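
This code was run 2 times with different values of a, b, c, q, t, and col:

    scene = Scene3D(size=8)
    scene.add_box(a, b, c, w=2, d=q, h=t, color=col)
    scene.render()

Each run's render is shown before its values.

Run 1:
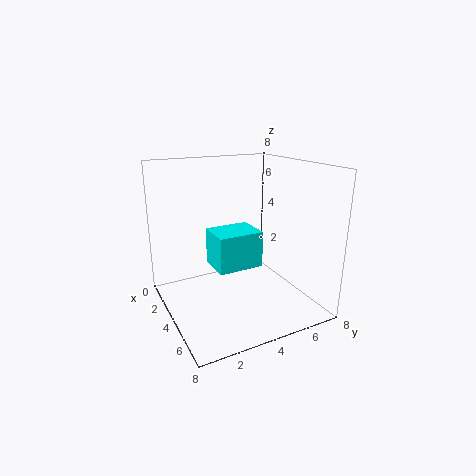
a = 3
b = 2.5
c = 2.5
q = 2.5
t = 2
col = 'cyan'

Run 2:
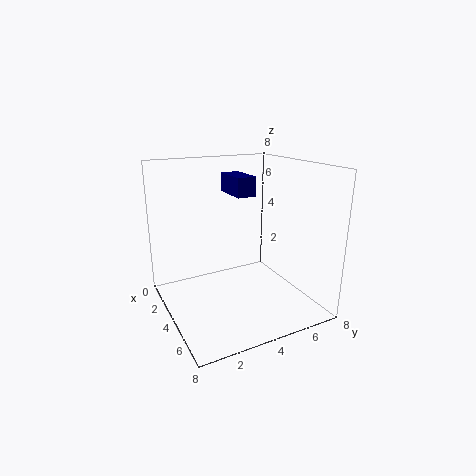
a = 3
b = 3.5
c = 6.5
q = 1
t = 1
col = 'navy'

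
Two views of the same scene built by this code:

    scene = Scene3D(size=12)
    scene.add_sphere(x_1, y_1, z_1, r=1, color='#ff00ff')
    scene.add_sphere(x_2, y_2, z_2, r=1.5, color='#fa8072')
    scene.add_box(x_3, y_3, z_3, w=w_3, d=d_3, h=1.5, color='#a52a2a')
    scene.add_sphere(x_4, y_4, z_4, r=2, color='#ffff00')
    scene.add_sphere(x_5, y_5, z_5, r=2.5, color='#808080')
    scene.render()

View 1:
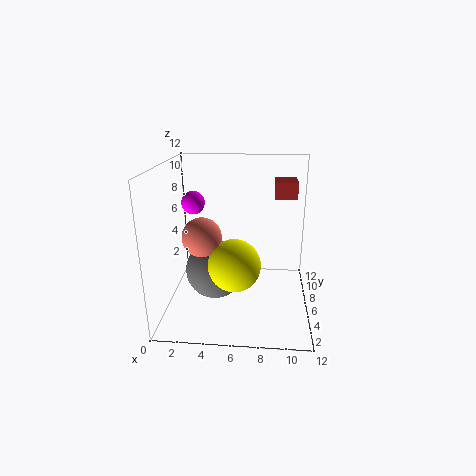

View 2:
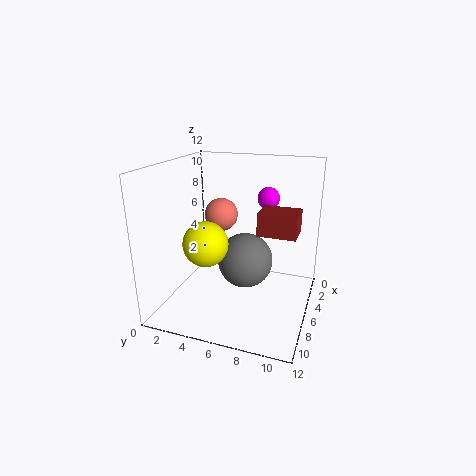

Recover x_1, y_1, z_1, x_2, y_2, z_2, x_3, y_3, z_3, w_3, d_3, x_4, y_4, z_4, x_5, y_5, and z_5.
x_1 = 2, y_1 = 7.5, z_1 = 8.5, x_2 = 3.5, y_2 = 3.5, z_2 = 7, x_3 = 9, y_3 = 9, z_3 = 8.5, w_3 = 2, d_3 = 2.5, x_4 = 6, y_4 = 3, z_4 = 5, x_5 = 4, y_5 = 6, z_5 = 3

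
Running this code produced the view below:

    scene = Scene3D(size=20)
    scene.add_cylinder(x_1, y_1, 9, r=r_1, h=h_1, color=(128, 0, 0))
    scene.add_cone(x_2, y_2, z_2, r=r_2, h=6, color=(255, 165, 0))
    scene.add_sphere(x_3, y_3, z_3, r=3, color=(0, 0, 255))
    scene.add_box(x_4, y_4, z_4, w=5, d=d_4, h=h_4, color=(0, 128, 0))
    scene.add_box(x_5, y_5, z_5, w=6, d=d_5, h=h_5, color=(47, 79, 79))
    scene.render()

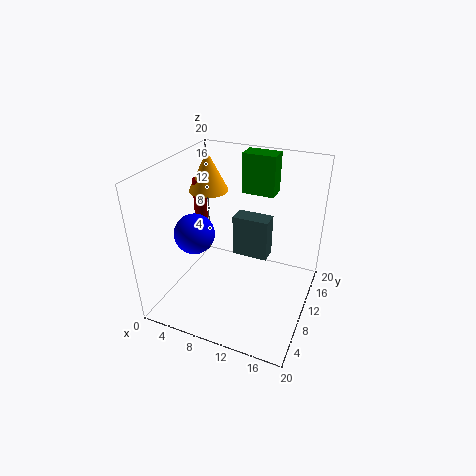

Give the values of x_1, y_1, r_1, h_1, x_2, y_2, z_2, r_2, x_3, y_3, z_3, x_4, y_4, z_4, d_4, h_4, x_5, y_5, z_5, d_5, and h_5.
x_1 = 2
y_1 = 14
r_1 = 1
h_1 = 7
x_2 = 3
y_2 = 15
z_2 = 14
r_2 = 3
x_3 = 3
y_3 = 10
z_3 = 9
x_4 = 8
y_4 = 16
z_4 = 14
d_4 = 3
h_4 = 6
x_5 = 6
y_5 = 17
z_5 = 2
d_5 = 3
h_5 = 7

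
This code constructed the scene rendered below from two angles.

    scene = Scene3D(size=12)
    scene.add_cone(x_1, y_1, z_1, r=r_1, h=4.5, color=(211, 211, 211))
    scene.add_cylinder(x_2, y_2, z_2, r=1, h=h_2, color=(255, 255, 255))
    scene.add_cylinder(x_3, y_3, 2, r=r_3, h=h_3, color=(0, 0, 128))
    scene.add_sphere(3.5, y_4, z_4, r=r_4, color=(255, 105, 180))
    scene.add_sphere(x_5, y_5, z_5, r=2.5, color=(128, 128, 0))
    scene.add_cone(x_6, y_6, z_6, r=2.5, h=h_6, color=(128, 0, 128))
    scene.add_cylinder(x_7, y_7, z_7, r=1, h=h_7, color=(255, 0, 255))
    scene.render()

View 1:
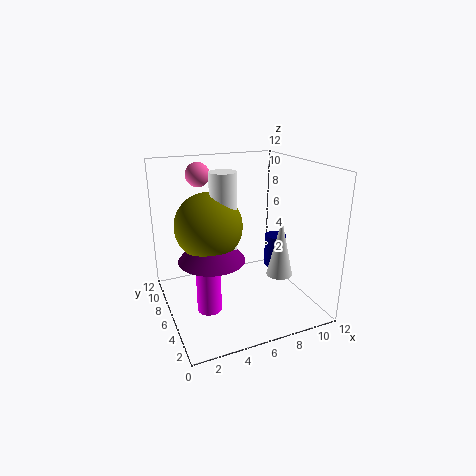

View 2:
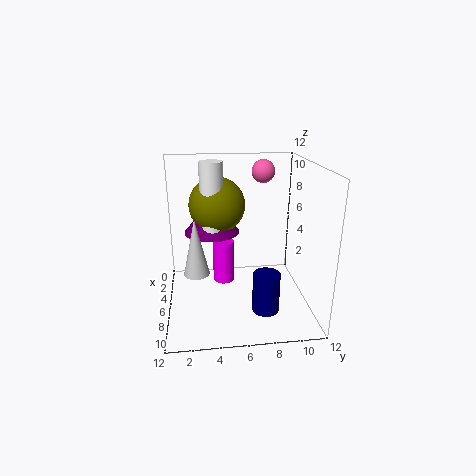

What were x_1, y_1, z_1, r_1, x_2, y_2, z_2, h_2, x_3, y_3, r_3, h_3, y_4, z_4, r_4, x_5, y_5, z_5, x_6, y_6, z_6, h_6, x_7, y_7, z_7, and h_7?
x_1 = 8
y_1 = 2.5
z_1 = 4
r_1 = 1
x_2 = 4
y_2 = 4
z_2 = 6
h_2 = 6
x_3 = 10.5
y_3 = 7.5
r_3 = 1
h_3 = 3
y_4 = 8.5
z_4 = 11
r_4 = 1
x_5 = 3
y_5 = 4.5
z_5 = 8
x_6 = 3
y_6 = 4
z_6 = 5.5
h_6 = 3
x_7 = 3
y_7 = 5
z_7 = 0.5
h_7 = 4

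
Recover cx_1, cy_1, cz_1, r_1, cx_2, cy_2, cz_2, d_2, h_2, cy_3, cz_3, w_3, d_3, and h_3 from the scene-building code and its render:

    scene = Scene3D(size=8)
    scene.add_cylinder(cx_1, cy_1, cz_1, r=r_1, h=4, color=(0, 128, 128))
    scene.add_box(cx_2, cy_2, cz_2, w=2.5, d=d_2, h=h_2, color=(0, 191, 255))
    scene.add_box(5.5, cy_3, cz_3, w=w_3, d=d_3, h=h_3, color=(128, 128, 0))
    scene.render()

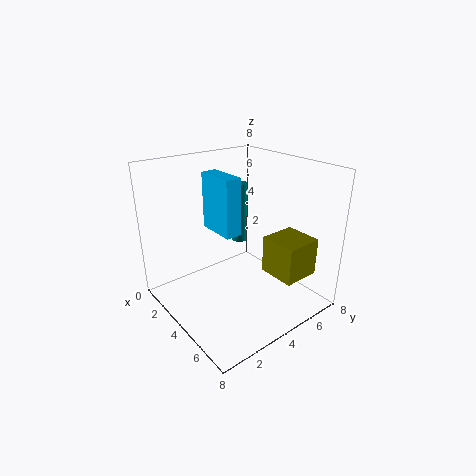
cx_1 = 1
cy_1 = 6.5
cz_1 = 2
r_1 = 0.5
cx_2 = 0.5
cy_2 = 4
cz_2 = 3.5
d_2 = 1
h_2 = 3.5
cy_3 = 4.5
cz_3 = 2.5
w_3 = 2
d_3 = 2
h_3 = 2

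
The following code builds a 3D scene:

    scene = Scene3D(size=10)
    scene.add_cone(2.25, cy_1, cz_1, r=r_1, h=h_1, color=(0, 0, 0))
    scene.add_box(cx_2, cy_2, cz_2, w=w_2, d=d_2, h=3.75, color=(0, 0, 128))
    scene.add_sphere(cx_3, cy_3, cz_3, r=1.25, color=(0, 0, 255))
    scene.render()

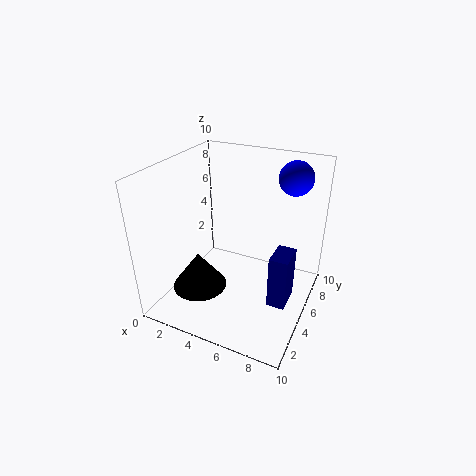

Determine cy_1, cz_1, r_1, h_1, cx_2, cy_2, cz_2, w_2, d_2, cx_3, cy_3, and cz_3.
cy_1 = 4; cz_1 = 0.75; r_1 = 2; h_1 = 2.75; cx_2 = 7.75; cy_2 = 3.75; cz_2 = 1; w_2 = 1.25; d_2 = 2; cx_3 = 7.75; cy_3 = 8.75; cz_3 = 8.5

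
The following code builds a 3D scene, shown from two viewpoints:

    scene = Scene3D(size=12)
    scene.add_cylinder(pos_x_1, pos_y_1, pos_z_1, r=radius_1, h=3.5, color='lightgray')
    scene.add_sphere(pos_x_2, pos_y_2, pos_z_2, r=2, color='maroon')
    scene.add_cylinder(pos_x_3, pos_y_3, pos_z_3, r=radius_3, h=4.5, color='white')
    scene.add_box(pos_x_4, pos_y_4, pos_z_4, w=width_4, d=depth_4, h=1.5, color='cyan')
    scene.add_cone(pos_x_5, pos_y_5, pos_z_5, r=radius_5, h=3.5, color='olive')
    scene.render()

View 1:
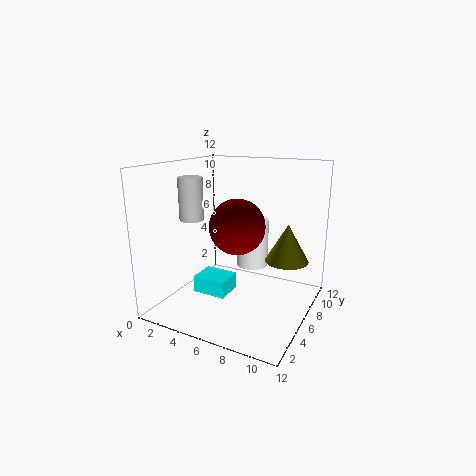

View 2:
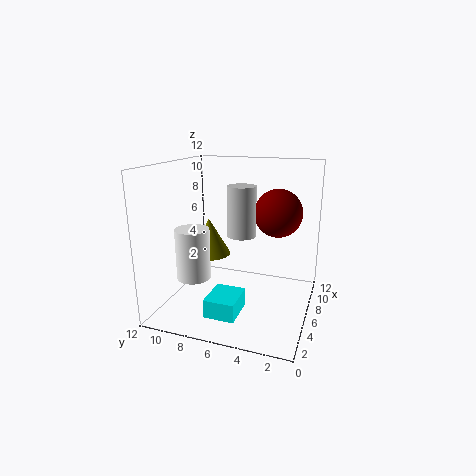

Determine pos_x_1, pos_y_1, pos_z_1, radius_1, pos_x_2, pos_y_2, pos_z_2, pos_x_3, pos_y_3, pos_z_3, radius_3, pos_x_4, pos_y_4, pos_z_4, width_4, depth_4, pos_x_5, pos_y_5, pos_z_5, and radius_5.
pos_x_1 = 2.5; pos_y_1 = 4.5; pos_z_1 = 7.5; radius_1 = 1; pos_x_2 = 7.5; pos_y_2 = 3; pos_z_2 = 8; pos_x_3 = 5.5; pos_y_3 = 10; pos_z_3 = 2; radius_3 = 1.5; pos_x_4 = 2; pos_y_4 = 5; pos_z_4 = 0.5; width_4 = 3; depth_4 = 2.5; pos_x_5 = 9; pos_y_5 = 10; pos_z_5 = 3; radius_5 = 2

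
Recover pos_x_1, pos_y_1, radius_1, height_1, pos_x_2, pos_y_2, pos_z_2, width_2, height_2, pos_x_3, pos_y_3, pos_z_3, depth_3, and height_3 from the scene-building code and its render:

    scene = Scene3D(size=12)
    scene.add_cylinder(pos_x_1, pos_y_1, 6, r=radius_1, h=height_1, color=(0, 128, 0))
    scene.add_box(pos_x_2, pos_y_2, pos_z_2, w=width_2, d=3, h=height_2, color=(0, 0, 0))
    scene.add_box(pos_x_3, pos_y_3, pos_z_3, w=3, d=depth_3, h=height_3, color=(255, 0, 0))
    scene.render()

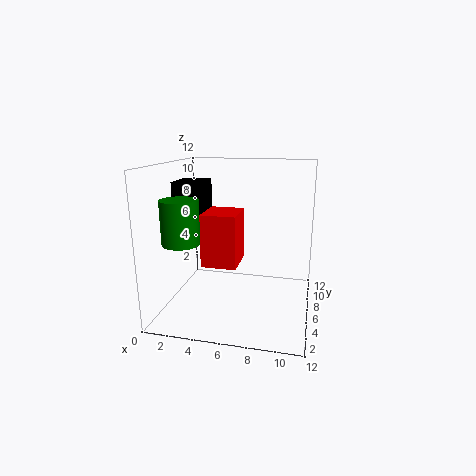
pos_x_1 = 2; pos_y_1 = 3.5; radius_1 = 1.5; height_1 = 3.5; pos_x_2 = 0.5; pos_y_2 = 5.5; pos_z_2 = 5.5; width_2 = 2.5; height_2 = 5; pos_x_3 = 3; pos_y_3 = 5; pos_z_3 = 3.5; depth_3 = 3.5; height_3 = 4.5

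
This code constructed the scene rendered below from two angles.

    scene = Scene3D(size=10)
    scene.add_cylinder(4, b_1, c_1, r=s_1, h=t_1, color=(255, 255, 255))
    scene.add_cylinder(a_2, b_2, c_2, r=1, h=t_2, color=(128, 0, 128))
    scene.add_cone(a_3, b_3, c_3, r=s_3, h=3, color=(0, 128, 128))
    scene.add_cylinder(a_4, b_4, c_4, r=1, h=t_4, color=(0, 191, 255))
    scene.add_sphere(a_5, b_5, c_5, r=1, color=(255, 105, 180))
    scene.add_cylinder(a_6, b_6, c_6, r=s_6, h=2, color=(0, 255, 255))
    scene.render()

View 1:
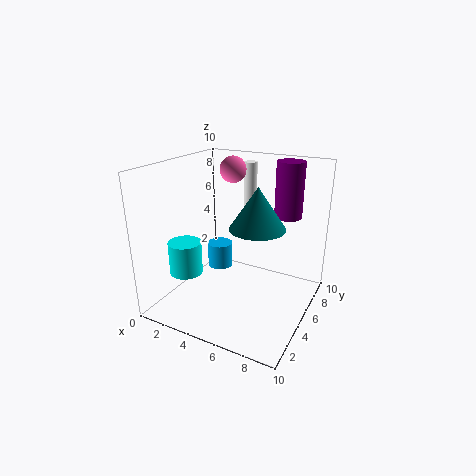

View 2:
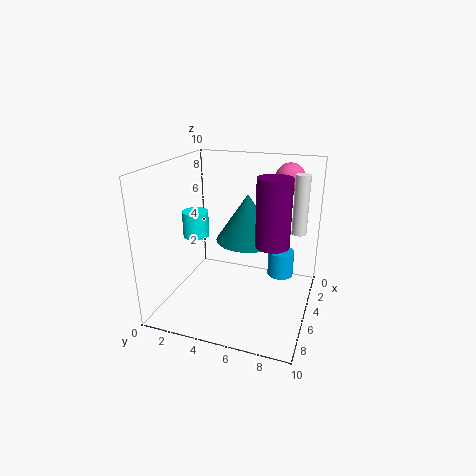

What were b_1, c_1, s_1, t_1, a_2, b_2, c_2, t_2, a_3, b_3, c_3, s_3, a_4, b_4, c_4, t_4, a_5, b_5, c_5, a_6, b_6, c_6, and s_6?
b_1 = 9, c_1 = 5.5, s_1 = 0.5, t_1 = 4, a_2 = 7.5, b_2 = 8, c_2 = 6, t_2 = 4, a_3 = 6, b_3 = 6, c_3 = 5.5, s_3 = 2, a_4 = 2, b_4 = 7.5, c_4 = 1, t_4 = 2, a_5 = 3, b_5 = 8, c_5 = 9, a_6 = 3.5, b_6 = 1, c_6 = 4, s_6 = 1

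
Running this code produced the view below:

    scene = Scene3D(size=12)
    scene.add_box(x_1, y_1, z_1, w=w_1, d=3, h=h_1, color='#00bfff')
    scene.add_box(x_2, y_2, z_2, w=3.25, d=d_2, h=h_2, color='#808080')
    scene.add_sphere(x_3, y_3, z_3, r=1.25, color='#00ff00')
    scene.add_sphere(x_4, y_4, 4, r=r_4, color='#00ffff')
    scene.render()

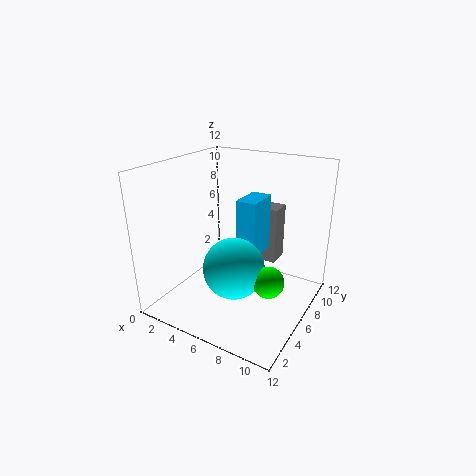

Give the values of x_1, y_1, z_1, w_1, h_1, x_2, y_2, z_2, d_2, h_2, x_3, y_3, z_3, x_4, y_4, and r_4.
x_1 = 5.5
y_1 = 6.5
z_1 = 4
w_1 = 1.75
h_1 = 5
x_2 = 4.5
y_2 = 9.75
z_2 = 2.25
d_2 = 2
h_2 = 5.25
x_3 = 9.5
y_3 = 4.75
z_3 = 3.5
x_4 = 6.5
y_4 = 4.5
r_4 = 2.5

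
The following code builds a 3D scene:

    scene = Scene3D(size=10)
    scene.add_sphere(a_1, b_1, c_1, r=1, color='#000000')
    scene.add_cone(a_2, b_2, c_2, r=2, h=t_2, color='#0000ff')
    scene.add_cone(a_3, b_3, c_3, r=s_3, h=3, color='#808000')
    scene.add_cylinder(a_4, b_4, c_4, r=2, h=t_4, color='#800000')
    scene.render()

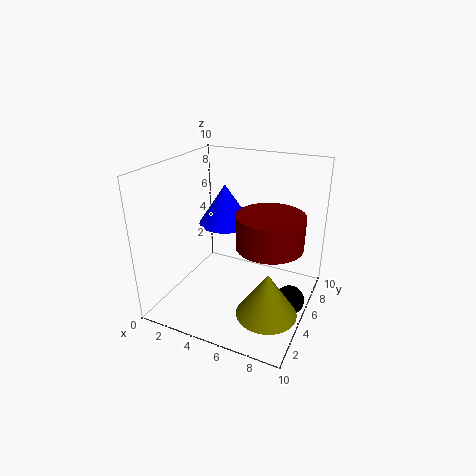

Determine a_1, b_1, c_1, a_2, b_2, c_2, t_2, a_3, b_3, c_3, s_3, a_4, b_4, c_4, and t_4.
a_1 = 9; b_1 = 5; c_1 = 1; a_2 = 3; b_2 = 7; c_2 = 5; t_2 = 3; a_3 = 8; b_3 = 3; c_3 = 1; s_3 = 2; a_4 = 8; b_4 = 3; c_4 = 6; t_4 = 2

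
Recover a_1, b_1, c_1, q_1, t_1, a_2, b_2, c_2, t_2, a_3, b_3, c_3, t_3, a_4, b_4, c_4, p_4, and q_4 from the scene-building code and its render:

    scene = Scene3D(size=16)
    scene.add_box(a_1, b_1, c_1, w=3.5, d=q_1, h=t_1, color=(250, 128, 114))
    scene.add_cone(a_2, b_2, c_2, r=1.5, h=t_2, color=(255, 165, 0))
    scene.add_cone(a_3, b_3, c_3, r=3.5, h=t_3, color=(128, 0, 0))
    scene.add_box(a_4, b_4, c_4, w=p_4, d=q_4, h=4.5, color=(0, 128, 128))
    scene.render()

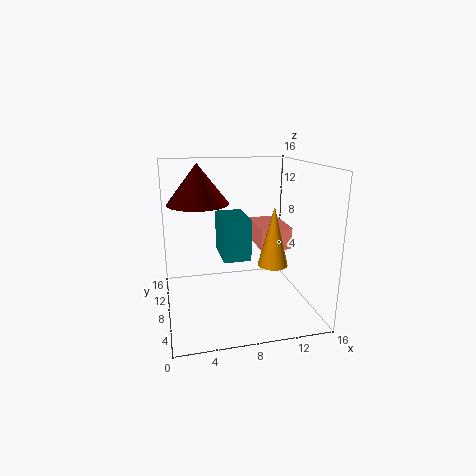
a_1 = 10.5
b_1 = 7
c_1 = 6.5
q_1 = 5.5
t_1 = 2.5
a_2 = 10.5
b_2 = 3.5
c_2 = 6.5
t_2 = 6
a_3 = 4
b_3 = 10.5
c_3 = 11.5
t_3 = 4.5
a_4 = 6
b_4 = 6
c_4 = 6
p_4 = 3
q_4 = 5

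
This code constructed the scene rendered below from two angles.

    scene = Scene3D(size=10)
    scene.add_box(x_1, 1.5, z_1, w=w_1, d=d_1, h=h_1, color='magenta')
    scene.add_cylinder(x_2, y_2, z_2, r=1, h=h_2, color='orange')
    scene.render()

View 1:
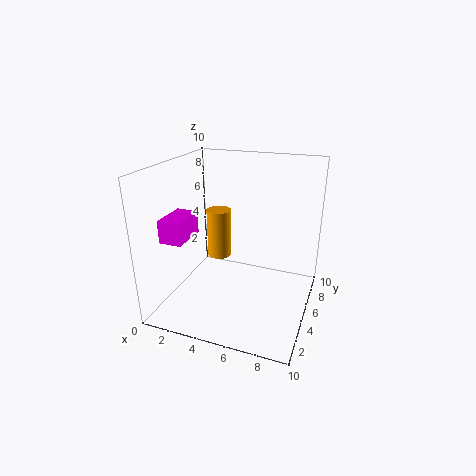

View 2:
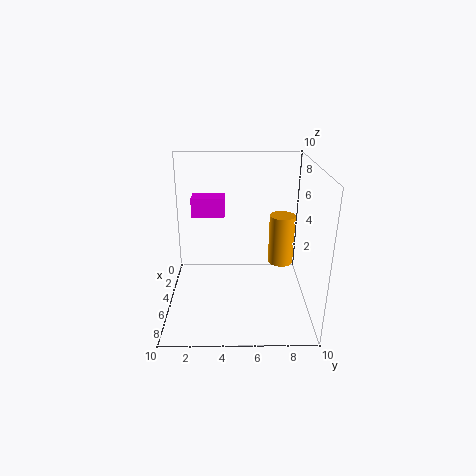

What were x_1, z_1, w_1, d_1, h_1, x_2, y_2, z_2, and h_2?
x_1 = 1, z_1 = 5.5, w_1 = 1.5, d_1 = 2.5, h_1 = 1.5, x_2 = 2, y_2 = 8.5, z_2 = 1.5, h_2 = 4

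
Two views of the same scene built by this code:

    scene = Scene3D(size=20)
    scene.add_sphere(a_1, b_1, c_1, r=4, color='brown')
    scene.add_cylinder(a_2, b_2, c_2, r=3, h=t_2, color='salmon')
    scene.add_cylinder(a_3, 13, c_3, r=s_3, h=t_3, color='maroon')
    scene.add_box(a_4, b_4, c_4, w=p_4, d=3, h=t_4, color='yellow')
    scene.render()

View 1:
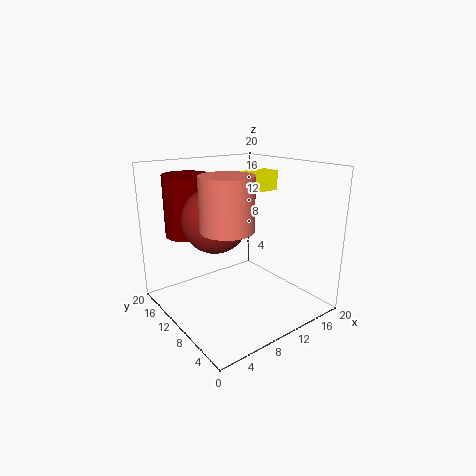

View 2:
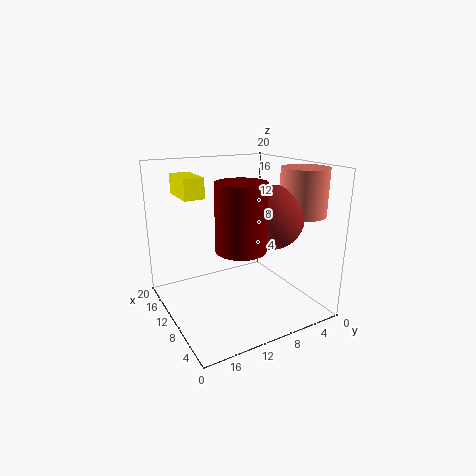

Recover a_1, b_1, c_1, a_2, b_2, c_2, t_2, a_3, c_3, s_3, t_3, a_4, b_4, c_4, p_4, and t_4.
a_1 = 5
b_1 = 8
c_1 = 14
a_2 = 4
b_2 = 4
c_2 = 14
t_2 = 6
a_3 = 4
c_3 = 11
s_3 = 3
t_3 = 8
a_4 = 14
b_4 = 13
c_4 = 15
p_4 = 6
t_4 = 3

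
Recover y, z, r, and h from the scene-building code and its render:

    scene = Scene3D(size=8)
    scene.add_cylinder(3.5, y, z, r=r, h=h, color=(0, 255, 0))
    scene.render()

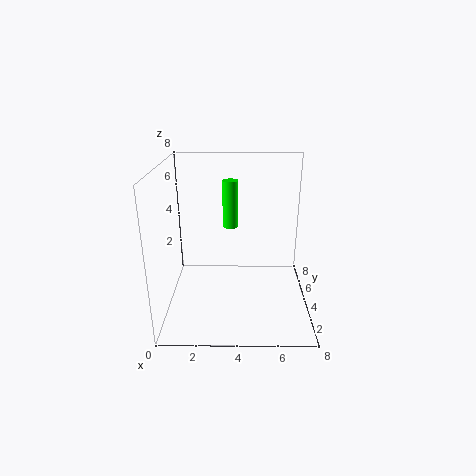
y = 7; z = 3.5; r = 0.5; h = 3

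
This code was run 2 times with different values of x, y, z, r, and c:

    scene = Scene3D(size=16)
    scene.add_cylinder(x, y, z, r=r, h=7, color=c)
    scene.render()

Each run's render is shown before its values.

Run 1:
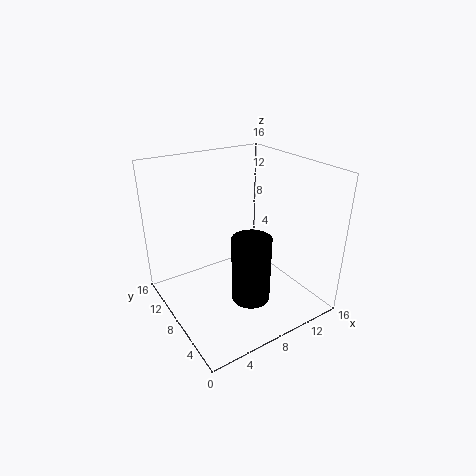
x = 7, y = 4, z = 3, r = 2, c = 'black'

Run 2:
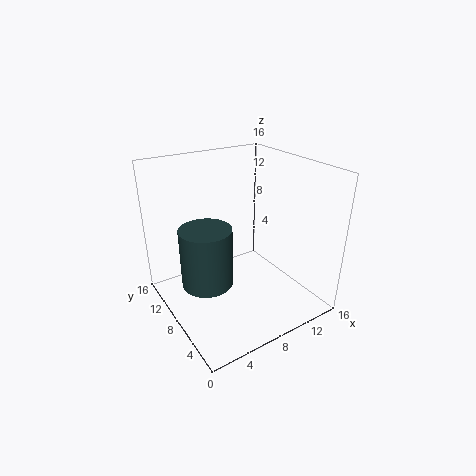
x = 5, y = 10, z = 2, r = 3, c = 'darkslategray'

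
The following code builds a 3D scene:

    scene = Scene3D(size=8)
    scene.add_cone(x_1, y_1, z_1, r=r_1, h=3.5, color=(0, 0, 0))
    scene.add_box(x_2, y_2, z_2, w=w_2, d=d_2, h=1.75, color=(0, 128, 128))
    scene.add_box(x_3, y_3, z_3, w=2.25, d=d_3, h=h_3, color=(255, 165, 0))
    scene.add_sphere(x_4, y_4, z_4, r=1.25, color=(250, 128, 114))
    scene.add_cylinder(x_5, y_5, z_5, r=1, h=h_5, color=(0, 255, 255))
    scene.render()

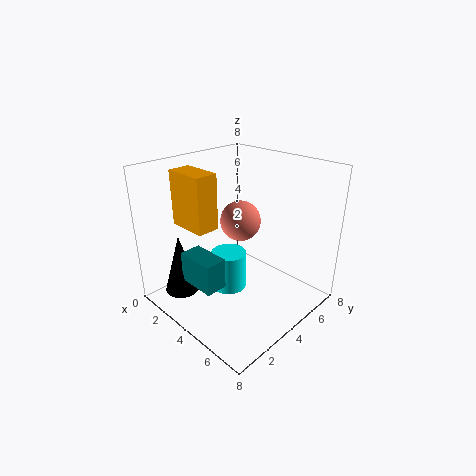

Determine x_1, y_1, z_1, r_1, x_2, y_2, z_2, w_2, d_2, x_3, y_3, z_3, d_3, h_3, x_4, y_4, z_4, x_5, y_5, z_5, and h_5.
x_1 = 1.5, y_1 = 1.75, z_1 = 0.5, r_1 = 1, x_2 = 2, y_2 = 1.5, z_2 = 1.5, w_2 = 2.25, d_2 = 1.25, x_3 = 1.25, y_3 = 1.75, z_3 = 4.75, d_3 = 1.25, h_3 = 3, x_4 = 2.5, y_4 = 5.75, z_4 = 4, x_5 = 3.5, y_5 = 3.75, z_5 = 0.75, h_5 = 2.25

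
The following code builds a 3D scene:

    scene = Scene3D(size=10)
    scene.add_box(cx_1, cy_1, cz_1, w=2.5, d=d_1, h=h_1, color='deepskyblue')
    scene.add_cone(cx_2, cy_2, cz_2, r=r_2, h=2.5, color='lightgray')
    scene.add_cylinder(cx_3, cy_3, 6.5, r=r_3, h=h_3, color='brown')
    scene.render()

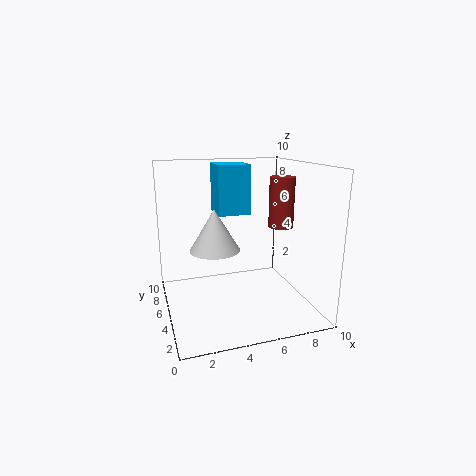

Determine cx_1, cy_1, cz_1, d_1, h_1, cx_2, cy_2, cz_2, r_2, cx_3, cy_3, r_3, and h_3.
cx_1 = 4.25
cy_1 = 7.25
cz_1 = 6
d_1 = 2.5
h_1 = 3.75
cx_2 = 2.75
cy_2 = 2.5
cz_2 = 5.25
r_2 = 1.5
cx_3 = 6.75
cy_3 = 2
r_3 = 0.75
h_3 = 3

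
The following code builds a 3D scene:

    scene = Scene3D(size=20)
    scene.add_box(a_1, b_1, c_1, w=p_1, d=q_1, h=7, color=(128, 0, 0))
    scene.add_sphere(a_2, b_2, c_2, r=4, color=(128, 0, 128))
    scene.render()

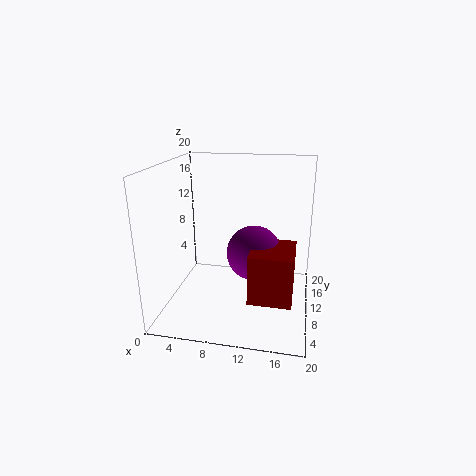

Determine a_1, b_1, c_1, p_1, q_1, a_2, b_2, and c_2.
a_1 = 12
b_1 = 6
c_1 = 2
p_1 = 6
q_1 = 7
a_2 = 12
b_2 = 12
c_2 = 7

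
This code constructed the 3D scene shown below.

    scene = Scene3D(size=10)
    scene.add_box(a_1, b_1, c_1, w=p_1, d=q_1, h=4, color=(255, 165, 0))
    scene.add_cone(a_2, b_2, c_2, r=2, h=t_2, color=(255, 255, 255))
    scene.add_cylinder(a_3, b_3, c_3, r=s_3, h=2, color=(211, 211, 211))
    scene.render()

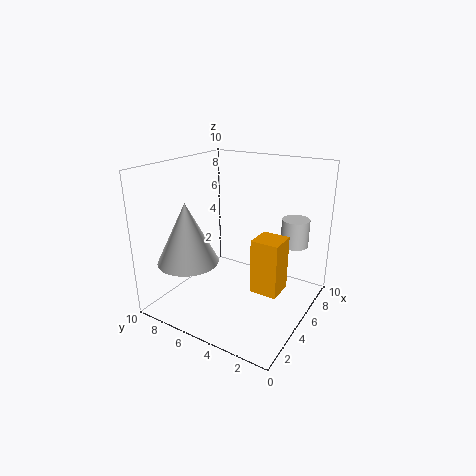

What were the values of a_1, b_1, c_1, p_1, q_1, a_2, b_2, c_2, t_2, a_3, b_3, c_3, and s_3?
a_1 = 5; b_1 = 2; c_1 = 1; p_1 = 2; q_1 = 2; a_2 = 2; b_2 = 7; c_2 = 4; t_2 = 4; a_3 = 8; b_3 = 2; c_3 = 4; s_3 = 1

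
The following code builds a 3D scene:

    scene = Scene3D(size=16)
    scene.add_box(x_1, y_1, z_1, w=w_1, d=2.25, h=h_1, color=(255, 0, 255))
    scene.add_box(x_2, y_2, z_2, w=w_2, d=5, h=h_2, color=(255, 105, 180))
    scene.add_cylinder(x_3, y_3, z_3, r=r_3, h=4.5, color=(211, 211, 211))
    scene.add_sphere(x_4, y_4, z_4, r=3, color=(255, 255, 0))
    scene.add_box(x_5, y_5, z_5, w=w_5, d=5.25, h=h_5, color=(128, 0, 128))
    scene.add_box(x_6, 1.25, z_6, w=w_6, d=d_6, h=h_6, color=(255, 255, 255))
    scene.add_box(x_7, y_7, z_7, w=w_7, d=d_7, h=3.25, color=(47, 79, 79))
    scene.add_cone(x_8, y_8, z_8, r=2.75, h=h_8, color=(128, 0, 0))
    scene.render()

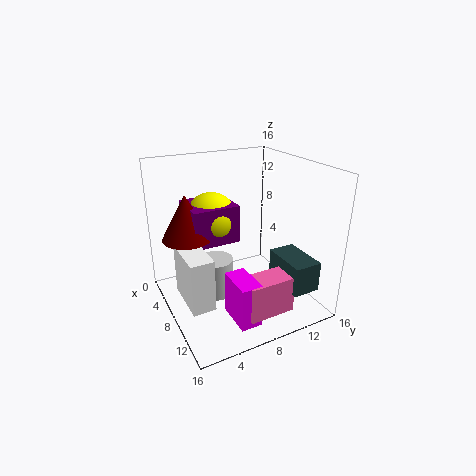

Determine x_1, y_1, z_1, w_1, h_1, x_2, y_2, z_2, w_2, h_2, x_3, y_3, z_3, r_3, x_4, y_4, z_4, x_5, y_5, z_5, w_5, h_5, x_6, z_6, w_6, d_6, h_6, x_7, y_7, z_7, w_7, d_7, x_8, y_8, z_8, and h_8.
x_1 = 10.25
y_1 = 5.25
z_1 = 0.75
w_1 = 4
h_1 = 4.75
x_2 = 11.75
y_2 = 6.25
z_2 = 1.5
w_2 = 2.75
h_2 = 4
x_3 = 6.25
y_3 = 6
z_3 = 0.5
r_3 = 2
x_4 = 4.75
y_4 = 6.25
z_4 = 9.5
x_5 = 2.5
y_5 = 3.25
z_5 = 7.25
w_5 = 5
h_5 = 4.25
x_6 = 5.75
z_6 = 2
w_6 = 5.5
d_6 = 2.5
h_6 = 5.75
x_7 = 10
y_7 = 11
z_7 = 3.5
w_7 = 5
d_7 = 3
x_8 = 5.5
y_8 = 3
z_8 = 8
h_8 = 5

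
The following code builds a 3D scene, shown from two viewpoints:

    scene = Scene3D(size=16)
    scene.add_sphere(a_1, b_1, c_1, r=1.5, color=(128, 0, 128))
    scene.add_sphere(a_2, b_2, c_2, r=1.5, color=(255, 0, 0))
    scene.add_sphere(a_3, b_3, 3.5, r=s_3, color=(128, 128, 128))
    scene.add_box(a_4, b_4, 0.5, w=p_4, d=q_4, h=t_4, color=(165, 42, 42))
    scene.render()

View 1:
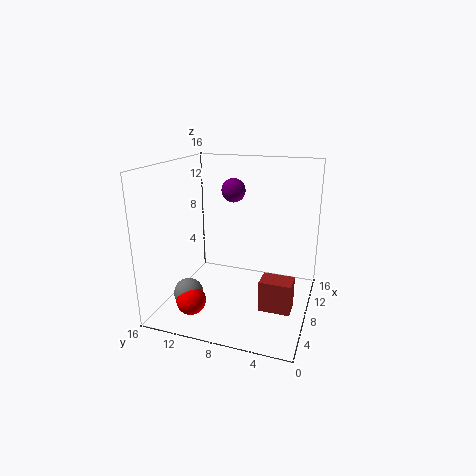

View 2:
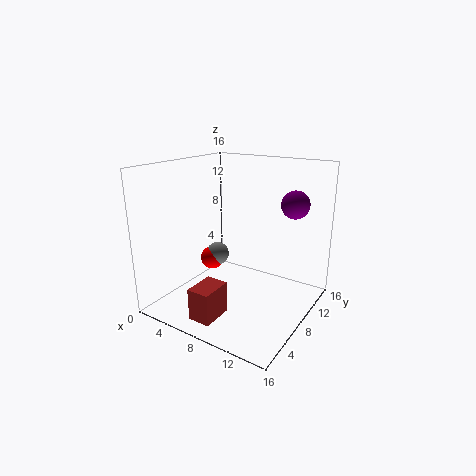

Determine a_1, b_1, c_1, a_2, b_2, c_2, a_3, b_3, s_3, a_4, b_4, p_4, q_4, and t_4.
a_1 = 13.5; b_1 = 10.5; c_1 = 12; a_2 = 2; b_2 = 11; c_2 = 3; a_3 = 2.5; b_3 = 11.5; s_3 = 1.5; a_4 = 6; b_4 = 1.5; p_4 = 2.5; q_4 = 3.5; t_4 = 3.5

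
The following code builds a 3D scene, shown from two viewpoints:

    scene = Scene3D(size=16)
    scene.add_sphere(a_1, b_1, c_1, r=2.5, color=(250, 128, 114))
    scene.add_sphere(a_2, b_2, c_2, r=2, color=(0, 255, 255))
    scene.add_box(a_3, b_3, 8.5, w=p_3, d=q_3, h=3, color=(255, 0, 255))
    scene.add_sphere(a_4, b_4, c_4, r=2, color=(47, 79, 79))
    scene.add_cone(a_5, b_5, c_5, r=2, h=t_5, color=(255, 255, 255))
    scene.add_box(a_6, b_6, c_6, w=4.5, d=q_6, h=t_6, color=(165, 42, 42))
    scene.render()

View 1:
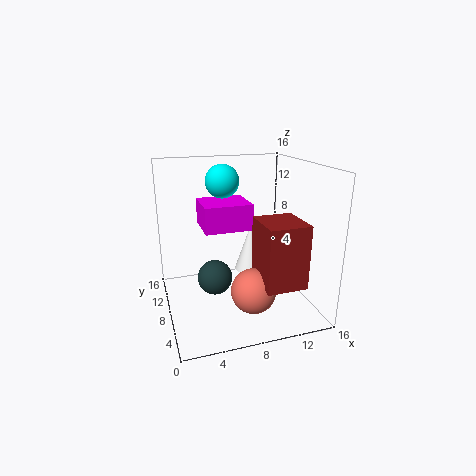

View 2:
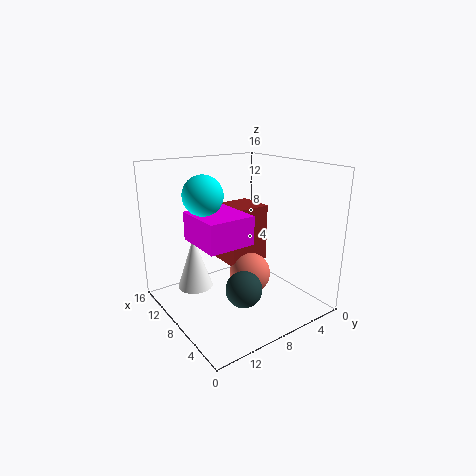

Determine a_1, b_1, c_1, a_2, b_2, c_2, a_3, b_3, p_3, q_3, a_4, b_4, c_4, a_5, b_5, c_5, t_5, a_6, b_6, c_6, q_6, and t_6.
a_1 = 9
b_1 = 5.5
c_1 = 2.5
a_2 = 7.5
b_2 = 12.5
c_2 = 13.5
a_3 = 4.5
b_3 = 8.5
p_3 = 5.5
q_3 = 5
a_4 = 5.5
b_4 = 9
c_4 = 3
a_5 = 11
b_5 = 12
c_5 = 2
t_5 = 6
a_6 = 9.5
b_6 = 2.5
c_6 = 3.5
q_6 = 5
t_6 = 7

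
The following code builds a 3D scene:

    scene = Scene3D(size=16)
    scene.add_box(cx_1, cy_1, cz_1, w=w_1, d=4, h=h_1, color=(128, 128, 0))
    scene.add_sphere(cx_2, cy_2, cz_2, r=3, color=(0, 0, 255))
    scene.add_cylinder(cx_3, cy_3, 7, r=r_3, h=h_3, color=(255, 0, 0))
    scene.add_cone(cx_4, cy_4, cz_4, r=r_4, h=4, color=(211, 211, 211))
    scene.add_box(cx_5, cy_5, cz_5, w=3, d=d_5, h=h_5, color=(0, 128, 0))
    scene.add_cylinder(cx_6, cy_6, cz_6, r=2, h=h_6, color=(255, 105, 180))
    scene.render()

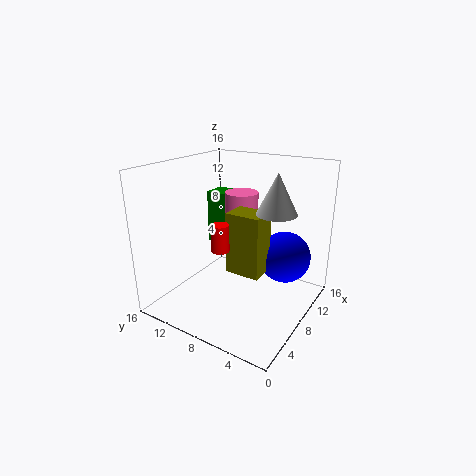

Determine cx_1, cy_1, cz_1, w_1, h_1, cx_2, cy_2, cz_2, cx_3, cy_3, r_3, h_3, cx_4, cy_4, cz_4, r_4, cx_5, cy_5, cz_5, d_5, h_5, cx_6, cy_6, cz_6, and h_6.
cx_1 = 7; cy_1 = 5; cz_1 = 4; w_1 = 3; h_1 = 7; cx_2 = 12; cy_2 = 4; cz_2 = 5; cx_3 = 6; cy_3 = 9; r_3 = 1; h_3 = 3; cx_4 = 7; cy_4 = 3; cz_4 = 12; r_4 = 2; cx_5 = 13; cy_5 = 12; cz_5 = 4; d_5 = 4; h_5 = 7; cx_6 = 12; cy_6 = 10; cz_6 = 7; h_6 = 5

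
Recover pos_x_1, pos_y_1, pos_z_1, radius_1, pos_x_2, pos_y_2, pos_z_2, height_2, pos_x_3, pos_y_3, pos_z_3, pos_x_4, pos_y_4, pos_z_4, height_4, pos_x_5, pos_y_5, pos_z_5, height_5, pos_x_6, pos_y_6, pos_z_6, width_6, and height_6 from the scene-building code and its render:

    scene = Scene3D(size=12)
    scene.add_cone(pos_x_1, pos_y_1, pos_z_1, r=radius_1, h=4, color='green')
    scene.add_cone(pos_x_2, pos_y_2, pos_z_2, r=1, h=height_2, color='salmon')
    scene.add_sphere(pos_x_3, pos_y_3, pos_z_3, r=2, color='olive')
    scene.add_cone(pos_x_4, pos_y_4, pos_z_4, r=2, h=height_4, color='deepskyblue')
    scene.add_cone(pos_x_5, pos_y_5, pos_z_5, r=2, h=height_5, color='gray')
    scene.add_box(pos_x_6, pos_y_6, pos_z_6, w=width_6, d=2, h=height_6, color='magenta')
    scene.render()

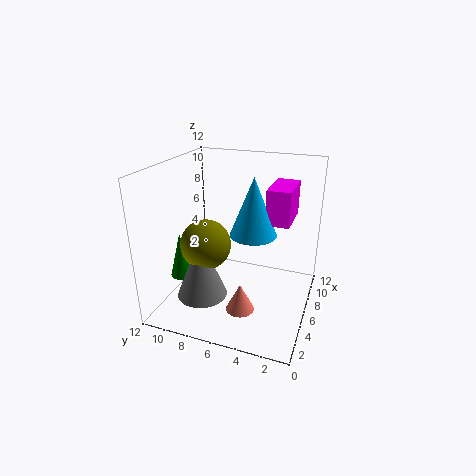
pos_x_1 = 5
pos_y_1 = 11
pos_z_1 = 2
radius_1 = 1
pos_x_2 = 1
pos_y_2 = 4
pos_z_2 = 3
height_2 = 2
pos_x_3 = 4
pos_y_3 = 8
pos_z_3 = 6
pos_x_4 = 7
pos_y_4 = 5
pos_z_4 = 6
height_4 = 5
pos_x_5 = 3
pos_y_5 = 8
pos_z_5 = 2
height_5 = 5
pos_x_6 = 7
pos_y_6 = 2
pos_z_6 = 7
width_6 = 4
height_6 = 3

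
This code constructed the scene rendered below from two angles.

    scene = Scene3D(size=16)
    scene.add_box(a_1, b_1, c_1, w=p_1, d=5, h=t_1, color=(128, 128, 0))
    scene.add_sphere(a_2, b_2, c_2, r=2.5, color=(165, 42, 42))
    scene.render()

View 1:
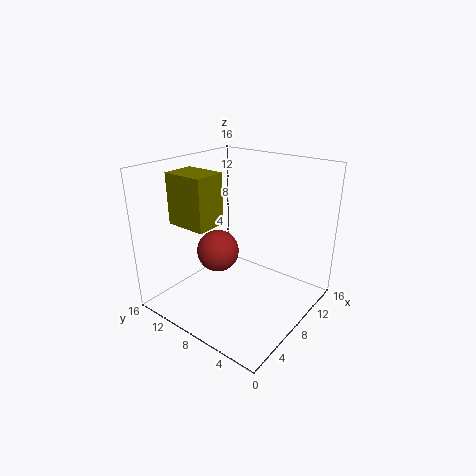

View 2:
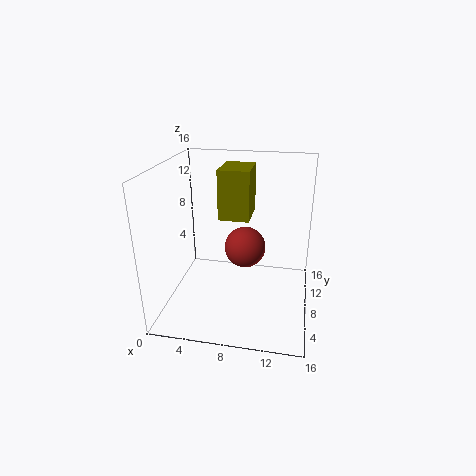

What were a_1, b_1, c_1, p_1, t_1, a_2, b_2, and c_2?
a_1 = 5; b_1 = 10.75; c_1 = 8.75; p_1 = 3.75; t_1 = 6; a_2 = 8.25; b_2 = 11.25; c_2 = 5.25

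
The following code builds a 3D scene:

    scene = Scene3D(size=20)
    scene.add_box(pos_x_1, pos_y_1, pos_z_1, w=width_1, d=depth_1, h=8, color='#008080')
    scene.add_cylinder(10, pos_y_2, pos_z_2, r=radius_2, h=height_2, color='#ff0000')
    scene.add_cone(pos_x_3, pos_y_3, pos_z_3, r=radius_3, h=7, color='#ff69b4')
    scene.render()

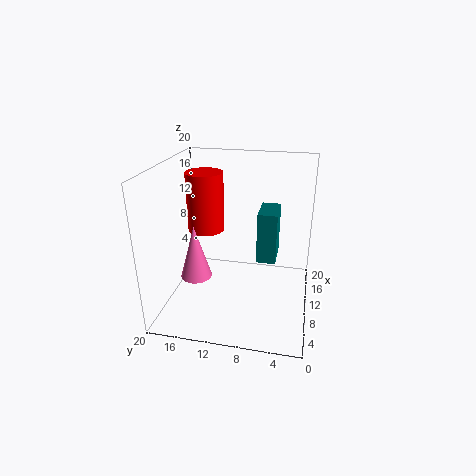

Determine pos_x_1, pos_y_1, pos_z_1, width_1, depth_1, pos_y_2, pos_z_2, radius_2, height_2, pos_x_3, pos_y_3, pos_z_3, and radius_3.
pos_x_1 = 14
pos_y_1 = 5
pos_z_1 = 4
width_1 = 5.5
depth_1 = 3
pos_y_2 = 14.5
pos_z_2 = 11
radius_2 = 2.5
height_2 = 8
pos_x_3 = 5
pos_y_3 = 14.5
pos_z_3 = 6.5
radius_3 = 2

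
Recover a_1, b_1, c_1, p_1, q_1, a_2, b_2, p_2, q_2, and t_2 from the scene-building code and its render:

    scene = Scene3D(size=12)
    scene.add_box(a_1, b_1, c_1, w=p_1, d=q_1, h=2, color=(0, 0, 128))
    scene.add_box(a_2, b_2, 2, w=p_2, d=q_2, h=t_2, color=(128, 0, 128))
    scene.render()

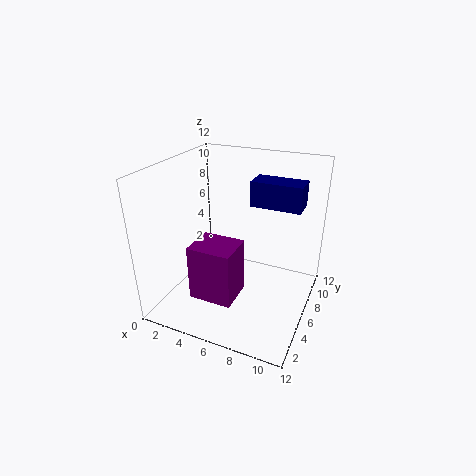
a_1 = 7, b_1 = 6, c_1 = 9, p_1 = 4, q_1 = 2, a_2 = 3.5, b_2 = 2, p_2 = 3.5, q_2 = 3, t_2 = 4.5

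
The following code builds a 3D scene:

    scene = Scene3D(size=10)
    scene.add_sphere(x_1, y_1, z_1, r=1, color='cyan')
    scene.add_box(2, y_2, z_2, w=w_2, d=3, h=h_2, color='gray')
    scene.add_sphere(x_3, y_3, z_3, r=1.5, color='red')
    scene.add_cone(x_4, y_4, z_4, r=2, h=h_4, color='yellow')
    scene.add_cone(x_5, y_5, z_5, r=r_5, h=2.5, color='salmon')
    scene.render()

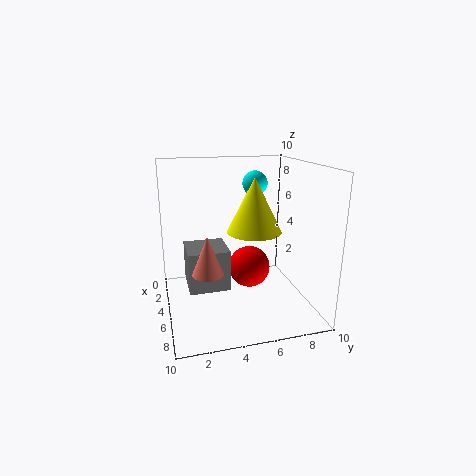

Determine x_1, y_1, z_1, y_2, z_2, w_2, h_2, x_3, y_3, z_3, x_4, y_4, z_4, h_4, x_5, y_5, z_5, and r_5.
x_1 = 1
y_1 = 7.5
z_1 = 8
y_2 = 1.5
z_2 = 1
w_2 = 3
h_2 = 3
x_3 = 4.5
y_3 = 6
z_3 = 2.5
x_4 = 4
y_4 = 6.5
z_4 = 5
h_4 = 4
x_5 = 7
y_5 = 2.5
z_5 = 3.5
r_5 = 1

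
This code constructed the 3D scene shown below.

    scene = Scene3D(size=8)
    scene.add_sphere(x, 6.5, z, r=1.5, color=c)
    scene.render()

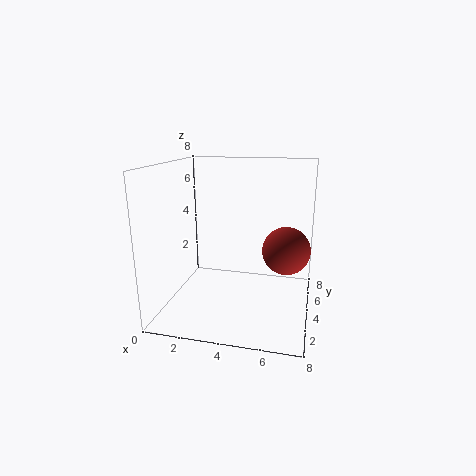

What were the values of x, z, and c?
x = 6.5, z = 2.5, c = 'brown'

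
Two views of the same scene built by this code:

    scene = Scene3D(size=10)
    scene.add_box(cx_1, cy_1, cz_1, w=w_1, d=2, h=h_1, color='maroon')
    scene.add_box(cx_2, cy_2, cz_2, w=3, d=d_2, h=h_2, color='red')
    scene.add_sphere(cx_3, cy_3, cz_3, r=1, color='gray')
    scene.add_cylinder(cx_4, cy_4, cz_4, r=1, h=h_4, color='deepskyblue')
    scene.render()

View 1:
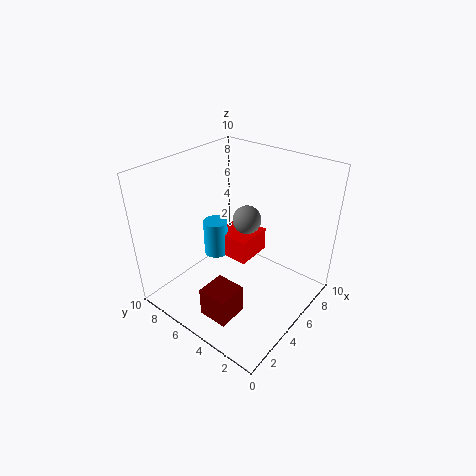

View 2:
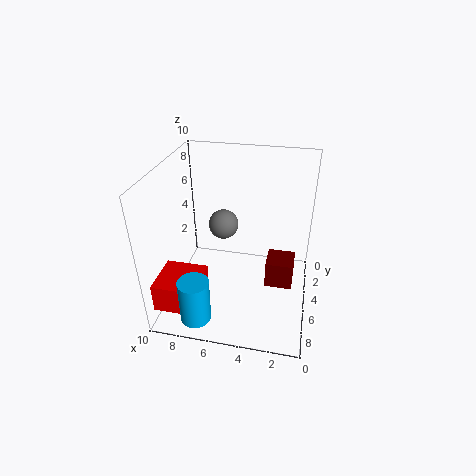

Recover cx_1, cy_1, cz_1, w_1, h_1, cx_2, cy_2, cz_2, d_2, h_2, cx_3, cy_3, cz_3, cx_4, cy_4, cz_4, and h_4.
cx_1 = 1, cy_1 = 3, cz_1 = 1, w_1 = 2, h_1 = 2, cx_2 = 7, cy_2 = 6, cz_2 = 1, d_2 = 3, h_2 = 2, cx_3 = 6, cy_3 = 5, cz_3 = 6, cx_4 = 7, cy_4 = 9, cz_4 = 1, h_4 = 3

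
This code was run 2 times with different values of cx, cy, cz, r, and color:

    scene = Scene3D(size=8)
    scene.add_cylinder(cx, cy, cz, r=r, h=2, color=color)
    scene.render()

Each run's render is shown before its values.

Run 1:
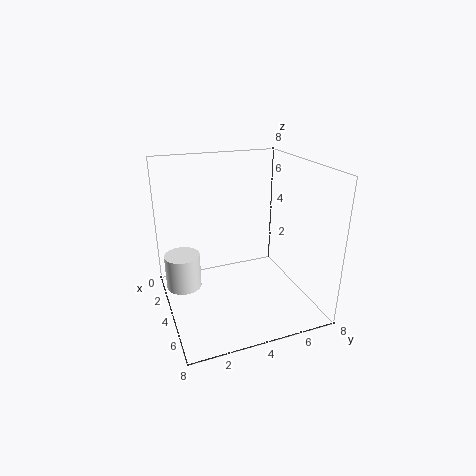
cx = 3, cy = 1, cz = 1, r = 1, color = 'white'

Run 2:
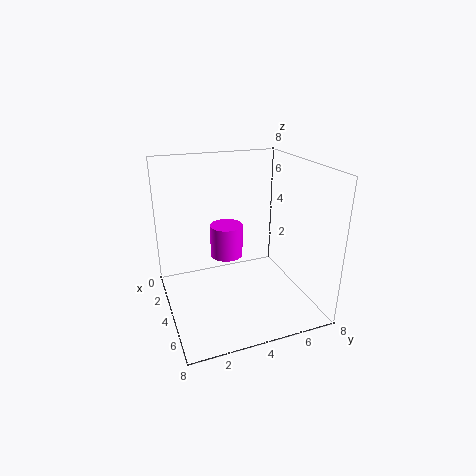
cx = 2, cy = 4, cz = 2, r = 1, color = 'magenta'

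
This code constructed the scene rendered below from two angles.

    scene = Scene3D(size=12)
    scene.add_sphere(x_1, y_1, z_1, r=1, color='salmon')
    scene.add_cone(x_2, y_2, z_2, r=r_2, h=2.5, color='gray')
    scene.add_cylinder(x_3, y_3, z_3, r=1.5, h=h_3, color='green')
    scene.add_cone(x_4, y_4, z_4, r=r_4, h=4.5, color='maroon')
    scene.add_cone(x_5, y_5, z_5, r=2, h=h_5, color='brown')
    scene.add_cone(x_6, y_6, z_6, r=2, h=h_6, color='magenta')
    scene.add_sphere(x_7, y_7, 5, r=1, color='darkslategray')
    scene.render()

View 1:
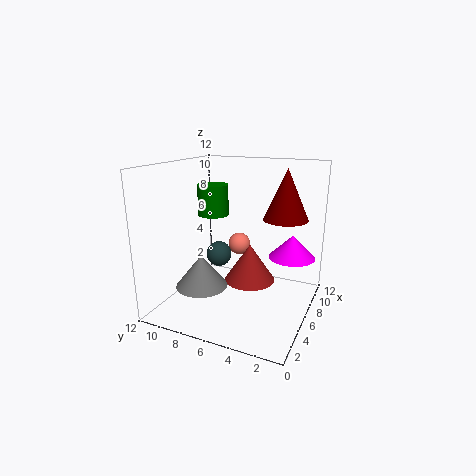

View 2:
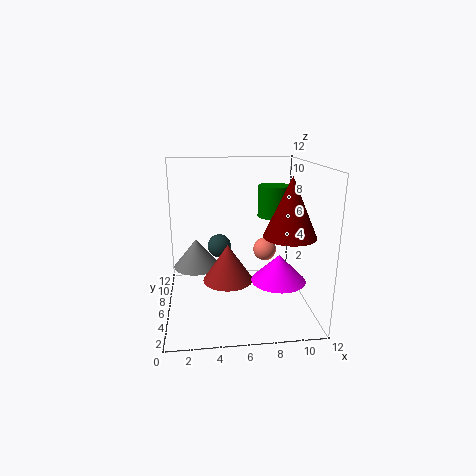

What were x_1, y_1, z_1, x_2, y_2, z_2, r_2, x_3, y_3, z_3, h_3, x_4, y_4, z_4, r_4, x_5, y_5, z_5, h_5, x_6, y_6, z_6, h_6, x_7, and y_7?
x_1 = 8.5
y_1 = 7
z_1 = 4.5
x_2 = 2.5
y_2 = 7.5
z_2 = 3
r_2 = 2
x_3 = 10
y_3 = 10.5
z_3 = 6.5
h_3 = 3
x_4 = 9.5
y_4 = 3
z_4 = 7
r_4 = 2
x_5 = 5
y_5 = 4.5
z_5 = 3
h_5 = 3
x_6 = 8.5
y_6 = 2
z_6 = 4
h_6 = 2
x_7 = 4.5
y_7 = 7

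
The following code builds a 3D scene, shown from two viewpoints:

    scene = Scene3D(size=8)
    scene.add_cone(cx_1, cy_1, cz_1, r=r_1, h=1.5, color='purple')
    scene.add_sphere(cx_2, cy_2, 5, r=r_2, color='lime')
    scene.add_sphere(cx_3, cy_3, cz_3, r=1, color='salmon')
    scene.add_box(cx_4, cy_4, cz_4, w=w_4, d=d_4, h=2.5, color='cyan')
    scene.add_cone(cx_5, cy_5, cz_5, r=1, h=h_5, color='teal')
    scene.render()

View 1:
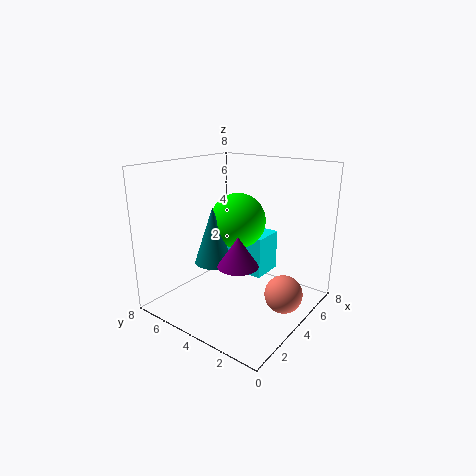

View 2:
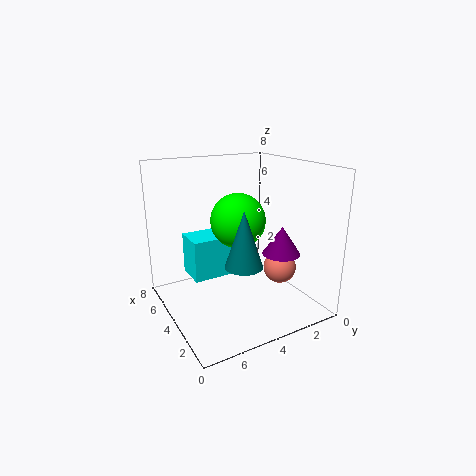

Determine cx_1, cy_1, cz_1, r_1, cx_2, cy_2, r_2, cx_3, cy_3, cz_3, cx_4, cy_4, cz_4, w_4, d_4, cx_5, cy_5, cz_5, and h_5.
cx_1 = 2
cy_1 = 2.5
cz_1 = 3.5
r_1 = 1
cx_2 = 4
cy_2 = 4
r_2 = 1.5
cx_3 = 4
cy_3 = 1
cz_3 = 1.5
cx_4 = 5.5
cy_4 = 3.5
cz_4 = 1
w_4 = 2
d_4 = 2.5
cx_5 = 2.5
cy_5 = 4.5
cz_5 = 3
h_5 = 3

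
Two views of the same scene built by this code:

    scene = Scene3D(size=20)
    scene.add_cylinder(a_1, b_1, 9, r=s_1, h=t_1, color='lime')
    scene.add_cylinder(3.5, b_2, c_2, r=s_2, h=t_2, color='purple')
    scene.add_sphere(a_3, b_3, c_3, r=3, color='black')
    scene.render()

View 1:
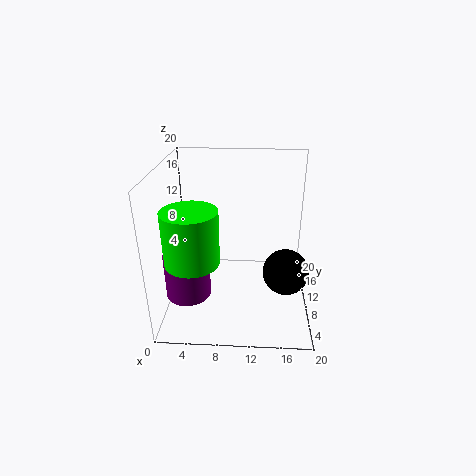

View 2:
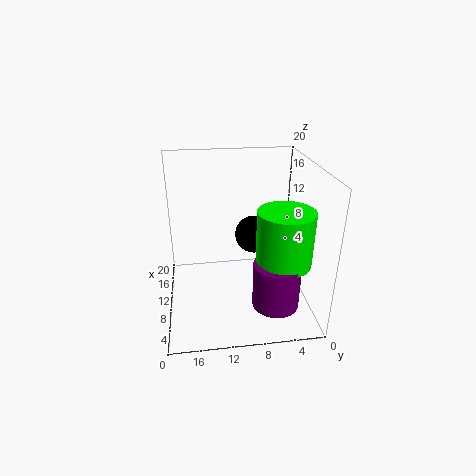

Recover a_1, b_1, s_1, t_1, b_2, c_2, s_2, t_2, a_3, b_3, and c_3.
a_1 = 4.5; b_1 = 5; s_1 = 3.5; t_1 = 7; b_2 = 6; c_2 = 3.5; s_2 = 3; t_2 = 6; a_3 = 16.5; b_3 = 6.5; c_3 = 7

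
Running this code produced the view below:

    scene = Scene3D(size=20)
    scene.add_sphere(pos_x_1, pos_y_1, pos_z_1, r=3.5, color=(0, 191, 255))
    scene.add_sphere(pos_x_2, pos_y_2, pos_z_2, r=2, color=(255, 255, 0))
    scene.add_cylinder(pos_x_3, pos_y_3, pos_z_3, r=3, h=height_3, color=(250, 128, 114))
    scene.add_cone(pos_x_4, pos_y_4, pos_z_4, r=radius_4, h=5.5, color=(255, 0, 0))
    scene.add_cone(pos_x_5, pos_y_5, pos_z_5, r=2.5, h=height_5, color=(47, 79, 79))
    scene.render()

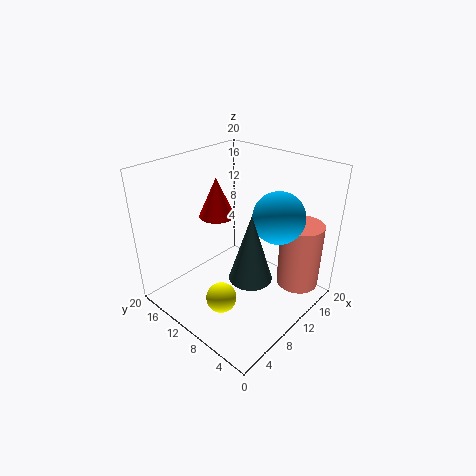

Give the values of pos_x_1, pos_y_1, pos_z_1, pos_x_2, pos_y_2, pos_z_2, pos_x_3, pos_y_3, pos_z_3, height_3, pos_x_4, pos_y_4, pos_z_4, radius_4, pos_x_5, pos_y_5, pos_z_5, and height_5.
pos_x_1 = 13; pos_y_1 = 5.5; pos_z_1 = 13.5; pos_x_2 = 4.5; pos_y_2 = 8; pos_z_2 = 4; pos_x_3 = 16; pos_y_3 = 3.5; pos_z_3 = 2.5; height_3 = 9.5; pos_x_4 = 9.5; pos_y_4 = 13.5; pos_z_4 = 12.5; radius_4 = 2.5; pos_x_5 = 5; pos_y_5 = 3.5; pos_z_5 = 9.5; height_5 = 8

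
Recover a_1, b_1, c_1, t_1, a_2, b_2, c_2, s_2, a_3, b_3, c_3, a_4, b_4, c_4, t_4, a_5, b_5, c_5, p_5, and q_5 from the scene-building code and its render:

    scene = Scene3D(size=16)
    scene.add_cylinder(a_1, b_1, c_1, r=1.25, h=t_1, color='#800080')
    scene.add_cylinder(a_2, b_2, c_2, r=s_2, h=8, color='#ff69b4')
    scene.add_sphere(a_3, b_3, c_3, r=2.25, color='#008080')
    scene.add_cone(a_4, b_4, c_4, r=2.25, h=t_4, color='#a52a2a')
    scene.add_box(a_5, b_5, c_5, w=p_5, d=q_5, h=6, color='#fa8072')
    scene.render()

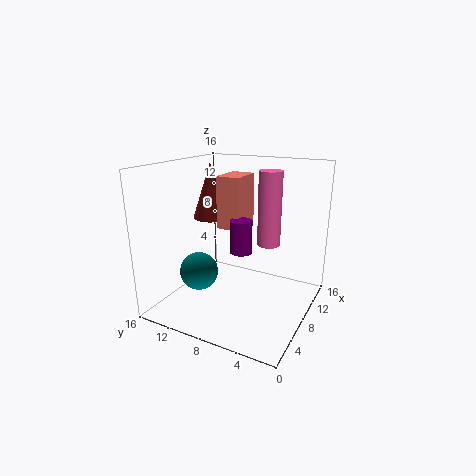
a_1 = 8.25, b_1 = 7.75, c_1 = 6.25, t_1 = 3.75, a_2 = 9, b_2 = 4.75, c_2 = 7.5, s_2 = 1.25, a_3 = 7, b_3 = 12.75, c_3 = 3.25, a_4 = 11.25, b_4 = 13.5, c_4 = 8.75, t_4 = 6.75, a_5 = 8.5, b_5 = 8.25, c_5 = 8.5, p_5 = 4, q_5 = 2.75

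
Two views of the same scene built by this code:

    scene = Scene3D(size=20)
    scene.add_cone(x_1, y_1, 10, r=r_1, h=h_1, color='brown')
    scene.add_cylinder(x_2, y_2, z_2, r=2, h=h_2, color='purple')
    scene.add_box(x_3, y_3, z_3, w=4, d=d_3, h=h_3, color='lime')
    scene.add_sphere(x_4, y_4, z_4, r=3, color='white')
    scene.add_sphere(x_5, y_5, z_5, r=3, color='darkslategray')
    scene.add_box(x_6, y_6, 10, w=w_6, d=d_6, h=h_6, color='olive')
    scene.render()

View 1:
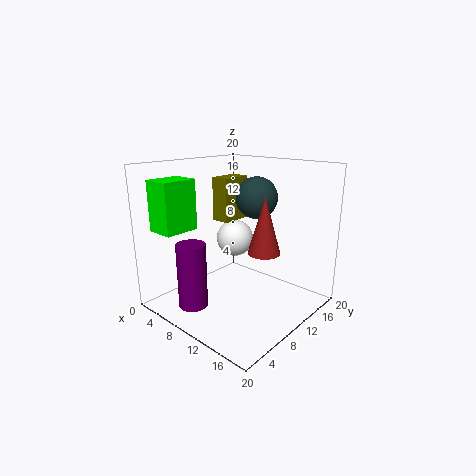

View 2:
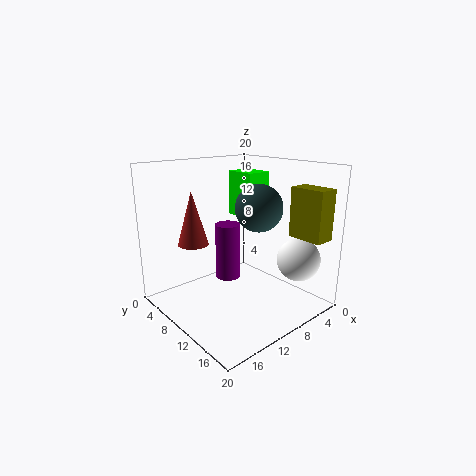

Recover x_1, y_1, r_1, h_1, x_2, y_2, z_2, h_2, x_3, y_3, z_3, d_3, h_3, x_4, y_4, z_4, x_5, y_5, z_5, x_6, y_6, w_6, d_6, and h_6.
x_1 = 16
y_1 = 8
r_1 = 2
h_1 = 7
x_2 = 7
y_2 = 4
z_2 = 1
h_2 = 9
x_3 = 1
y_3 = 2
z_3 = 11
d_3 = 5
h_3 = 7
x_4 = 4
y_4 = 16
z_4 = 7
x_5 = 10
y_5 = 14
z_5 = 15
x_6 = 1
y_6 = 14
w_6 = 3
d_6 = 5
h_6 = 7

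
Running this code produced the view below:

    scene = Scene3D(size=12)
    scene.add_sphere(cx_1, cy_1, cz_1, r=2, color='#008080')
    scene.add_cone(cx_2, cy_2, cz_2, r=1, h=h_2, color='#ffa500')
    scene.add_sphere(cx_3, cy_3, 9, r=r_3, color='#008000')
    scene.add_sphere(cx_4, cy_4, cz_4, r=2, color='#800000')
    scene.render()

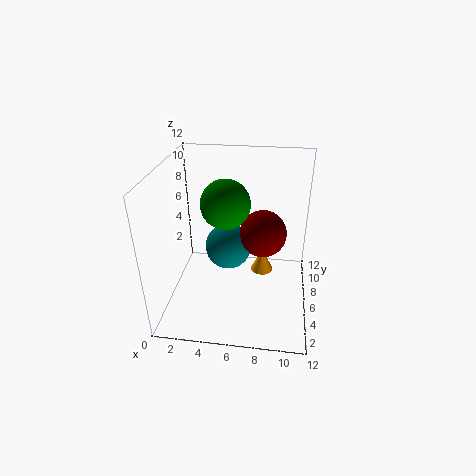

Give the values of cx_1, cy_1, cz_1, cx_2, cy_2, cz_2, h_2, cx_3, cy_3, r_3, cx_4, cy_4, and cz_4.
cx_1 = 5
cy_1 = 7
cz_1 = 4.5
cx_2 = 8
cy_2 = 7.5
cz_2 = 2
h_2 = 2
cx_3 = 5
cy_3 = 6
r_3 = 2
cx_4 = 8
cy_4 = 7
cz_4 = 6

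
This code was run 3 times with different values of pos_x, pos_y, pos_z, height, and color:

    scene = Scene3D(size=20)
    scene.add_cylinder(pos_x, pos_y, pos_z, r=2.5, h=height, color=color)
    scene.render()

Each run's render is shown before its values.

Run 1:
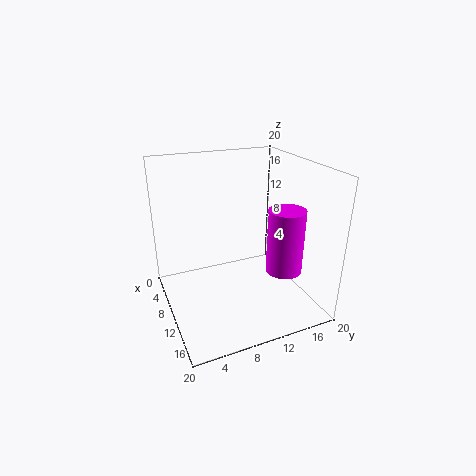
pos_x = 13.5; pos_y = 15.5; pos_z = 5.5; height = 9; color = 'magenta'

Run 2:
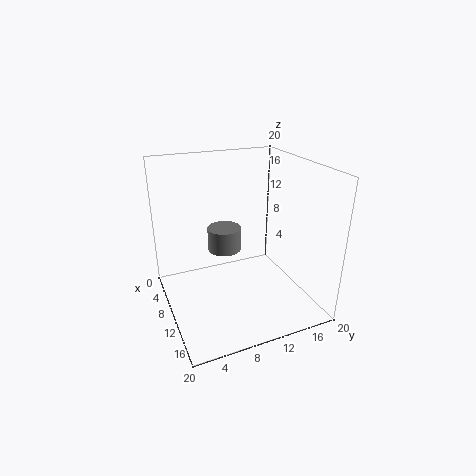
pos_x = 6; pos_y = 9.5; pos_z = 6.5; height = 3.5; color = 'gray'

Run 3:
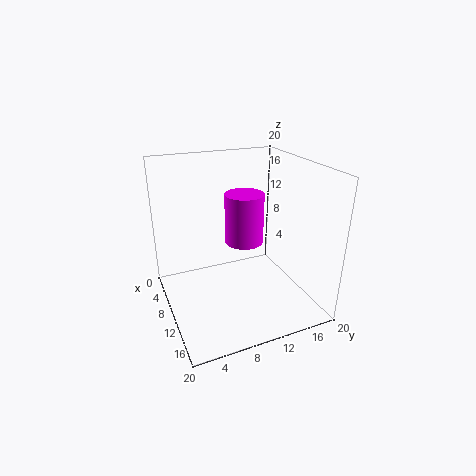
pos_x = 12; pos_y = 10; pos_z = 10.5; height = 6.5; color = 'magenta'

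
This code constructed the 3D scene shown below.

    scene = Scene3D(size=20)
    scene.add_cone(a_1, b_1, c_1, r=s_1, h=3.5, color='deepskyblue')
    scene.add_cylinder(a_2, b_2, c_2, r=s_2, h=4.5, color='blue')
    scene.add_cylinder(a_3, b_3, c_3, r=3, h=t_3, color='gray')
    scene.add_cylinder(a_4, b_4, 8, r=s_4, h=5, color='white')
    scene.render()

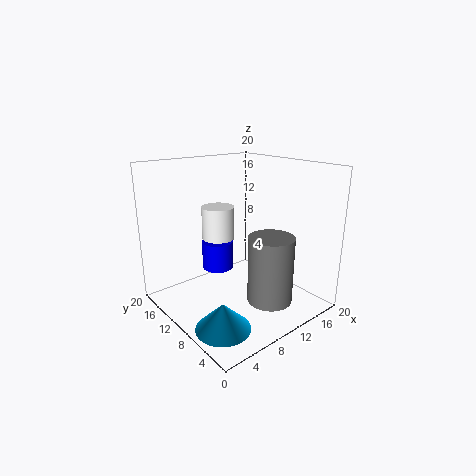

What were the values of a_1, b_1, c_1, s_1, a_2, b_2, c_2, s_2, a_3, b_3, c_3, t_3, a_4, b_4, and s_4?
a_1 = 3.5, b_1 = 5, c_1 = 1, s_1 = 3.5, a_2 = 11.5, b_2 = 17, c_2 = 2.5, s_2 = 2.5, a_3 = 11, b_3 = 4.5, c_3 = 2.5, t_3 = 9, a_4 = 11, b_4 = 16, s_4 = 2.5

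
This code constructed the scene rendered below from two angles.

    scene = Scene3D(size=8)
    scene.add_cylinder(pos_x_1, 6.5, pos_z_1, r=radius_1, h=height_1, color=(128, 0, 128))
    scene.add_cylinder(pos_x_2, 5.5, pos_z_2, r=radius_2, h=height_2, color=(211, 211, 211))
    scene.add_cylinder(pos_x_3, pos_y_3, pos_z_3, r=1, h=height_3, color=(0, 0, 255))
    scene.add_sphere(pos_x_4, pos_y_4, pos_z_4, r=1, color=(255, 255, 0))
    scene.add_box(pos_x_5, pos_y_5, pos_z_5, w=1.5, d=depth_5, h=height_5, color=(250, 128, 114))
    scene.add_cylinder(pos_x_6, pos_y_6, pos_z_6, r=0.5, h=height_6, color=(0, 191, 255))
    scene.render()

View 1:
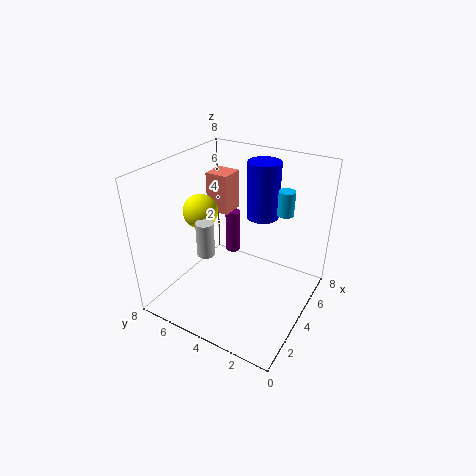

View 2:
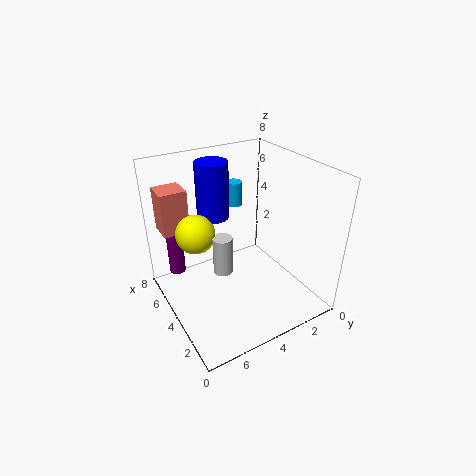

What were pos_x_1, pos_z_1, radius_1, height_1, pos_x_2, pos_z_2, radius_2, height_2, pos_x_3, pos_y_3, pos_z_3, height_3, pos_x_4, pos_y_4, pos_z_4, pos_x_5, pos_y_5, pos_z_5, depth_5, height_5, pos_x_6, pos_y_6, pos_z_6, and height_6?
pos_x_1 = 7.5, pos_z_1 = 0.5, radius_1 = 0.5, height_1 = 3, pos_x_2 = 3, pos_z_2 = 3, radius_2 = 0.5, height_2 = 2, pos_x_3 = 7, pos_y_3 = 4, pos_z_3 = 4, height_3 = 3.5, pos_x_4 = 4, pos_y_4 = 6.5, pos_z_4 = 5, pos_x_5 = 6, pos_y_5 = 6, pos_z_5 = 4, depth_5 = 1.5, height_5 = 2.5, pos_x_6 = 7, pos_y_6 = 2.5, pos_z_6 = 4.5, height_6 = 1.5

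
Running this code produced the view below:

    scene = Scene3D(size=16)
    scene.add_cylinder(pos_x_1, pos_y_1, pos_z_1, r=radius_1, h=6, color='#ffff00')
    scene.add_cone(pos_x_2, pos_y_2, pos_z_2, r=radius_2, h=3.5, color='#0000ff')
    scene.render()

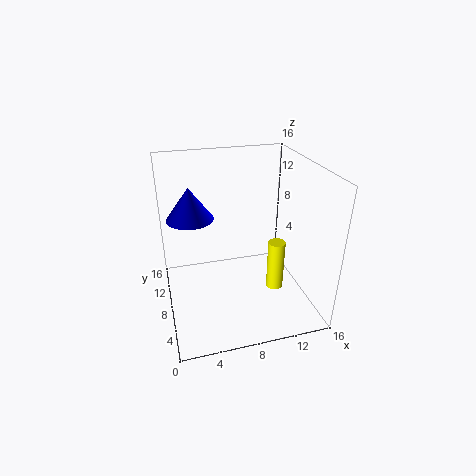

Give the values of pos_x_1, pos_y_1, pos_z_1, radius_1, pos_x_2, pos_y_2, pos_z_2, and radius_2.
pos_x_1 = 12.5
pos_y_1 = 7.5
pos_z_1 = 1
radius_1 = 1
pos_x_2 = 3
pos_y_2 = 9
pos_z_2 = 10.5
radius_2 = 2.5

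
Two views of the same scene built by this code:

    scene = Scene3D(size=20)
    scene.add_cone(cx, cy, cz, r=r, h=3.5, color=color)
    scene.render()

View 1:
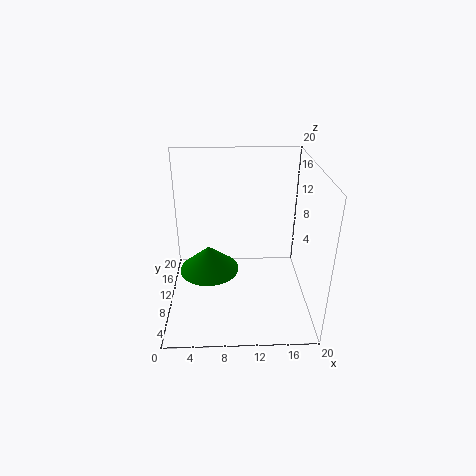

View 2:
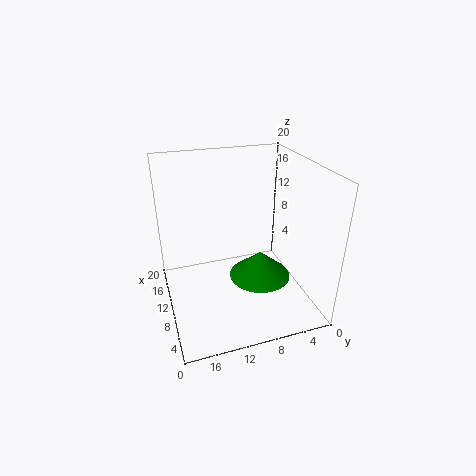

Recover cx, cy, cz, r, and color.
cx = 6, cy = 8.25, cz = 6.25, r = 4, color = 'green'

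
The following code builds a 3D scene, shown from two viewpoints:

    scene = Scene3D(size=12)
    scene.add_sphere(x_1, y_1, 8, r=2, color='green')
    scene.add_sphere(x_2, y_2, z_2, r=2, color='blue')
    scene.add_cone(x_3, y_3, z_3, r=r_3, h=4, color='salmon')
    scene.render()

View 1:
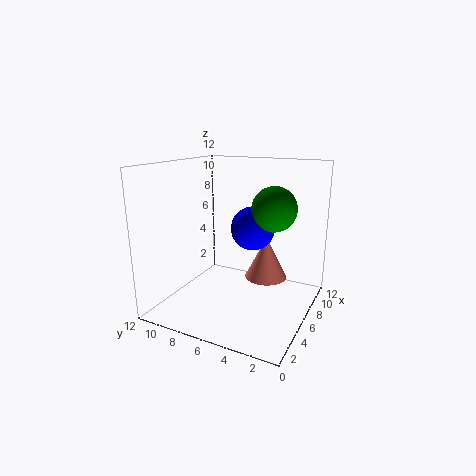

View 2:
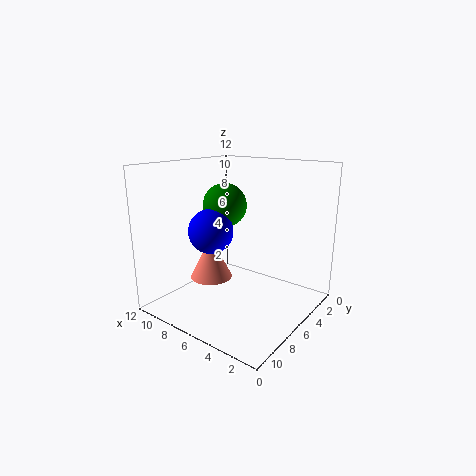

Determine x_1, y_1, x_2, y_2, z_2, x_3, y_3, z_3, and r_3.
x_1 = 9
y_1 = 4
x_2 = 9
y_2 = 6
z_2 = 6
x_3 = 10
y_3 = 5
z_3 = 1
r_3 = 2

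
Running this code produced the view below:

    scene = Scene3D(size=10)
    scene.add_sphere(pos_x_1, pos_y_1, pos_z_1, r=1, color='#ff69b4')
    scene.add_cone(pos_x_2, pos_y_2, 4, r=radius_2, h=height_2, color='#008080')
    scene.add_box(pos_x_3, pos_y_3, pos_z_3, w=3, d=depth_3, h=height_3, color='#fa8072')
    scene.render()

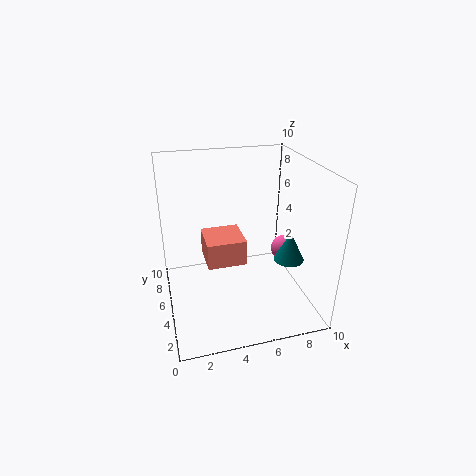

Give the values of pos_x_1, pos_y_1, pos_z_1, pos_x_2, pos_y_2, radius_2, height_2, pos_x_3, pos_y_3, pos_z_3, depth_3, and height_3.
pos_x_1 = 9
pos_y_1 = 6
pos_z_1 = 3
pos_x_2 = 8
pos_y_2 = 3
radius_2 = 1
height_2 = 2
pos_x_3 = 3
pos_y_3 = 6
pos_z_3 = 2
depth_3 = 3
height_3 = 2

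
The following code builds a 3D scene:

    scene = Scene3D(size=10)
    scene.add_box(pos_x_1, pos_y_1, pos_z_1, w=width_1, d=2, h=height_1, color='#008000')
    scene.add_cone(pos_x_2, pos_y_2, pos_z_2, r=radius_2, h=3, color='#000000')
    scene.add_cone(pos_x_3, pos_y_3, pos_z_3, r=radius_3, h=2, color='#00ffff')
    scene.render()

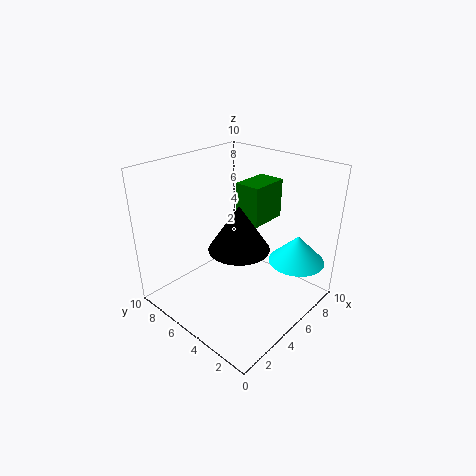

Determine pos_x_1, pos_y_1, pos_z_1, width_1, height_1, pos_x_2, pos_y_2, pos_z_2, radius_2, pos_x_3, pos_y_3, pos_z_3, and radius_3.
pos_x_1 = 7, pos_y_1 = 5, pos_z_1 = 5, width_1 = 3, height_1 = 3, pos_x_2 = 4, pos_y_2 = 4, pos_z_2 = 5, radius_2 = 2, pos_x_3 = 8, pos_y_3 = 2, pos_z_3 = 3, radius_3 = 2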